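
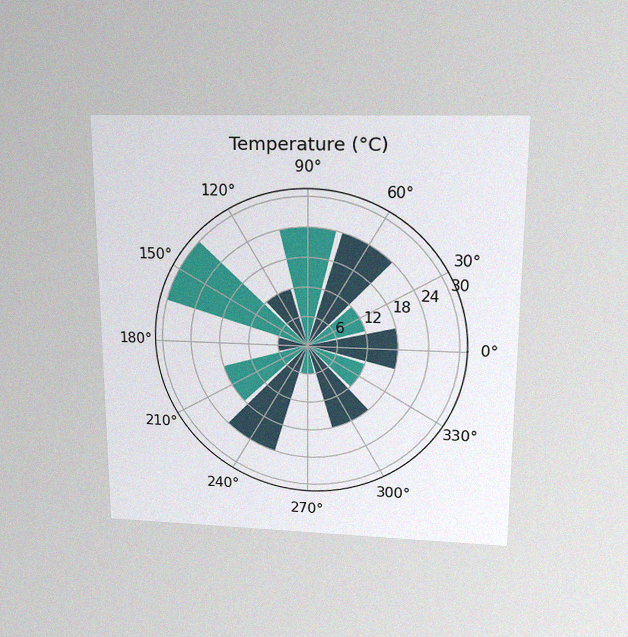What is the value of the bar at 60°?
24°C

The chart is viewed slightly from above, with some photo noise. The bar at 60° reaches 24°C on the radial axis.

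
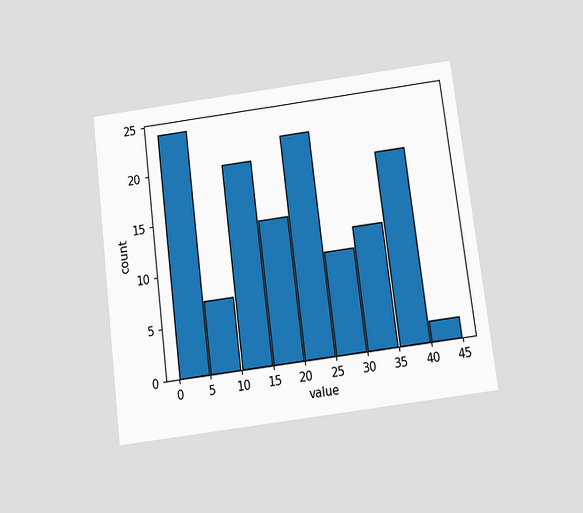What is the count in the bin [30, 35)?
The chart is tilted about 7° counter-clockwise and viewed slightly from below. The [30, 35) bin has height 12.

12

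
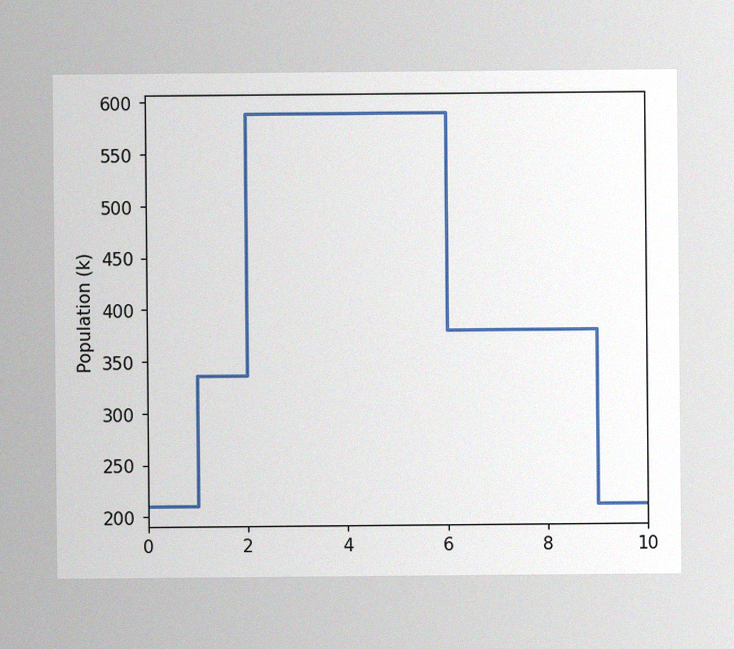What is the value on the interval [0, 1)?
The image has some photo noise and uneven lighting. On [0, 1) the step sits at 210k.

210k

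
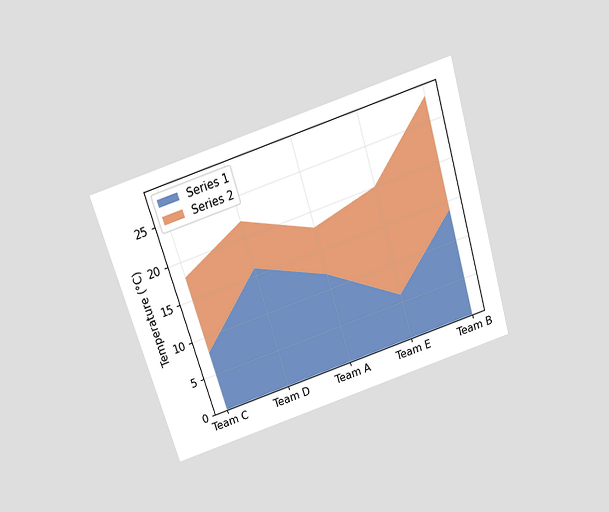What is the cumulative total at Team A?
The chart is tilted about 17° counter-clockwise and viewed slightly from above. The stacked total at Team A reaches 18°C.

18°C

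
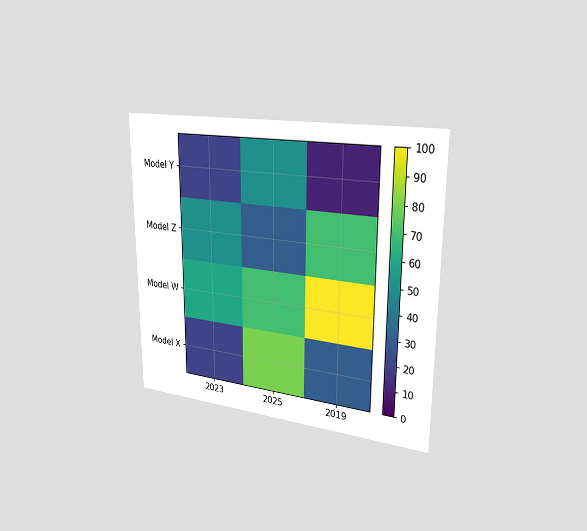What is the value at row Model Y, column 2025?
50

The chart is viewed slightly from the right. Matching cell (Model Y, 2025) against the colorbar gives 50.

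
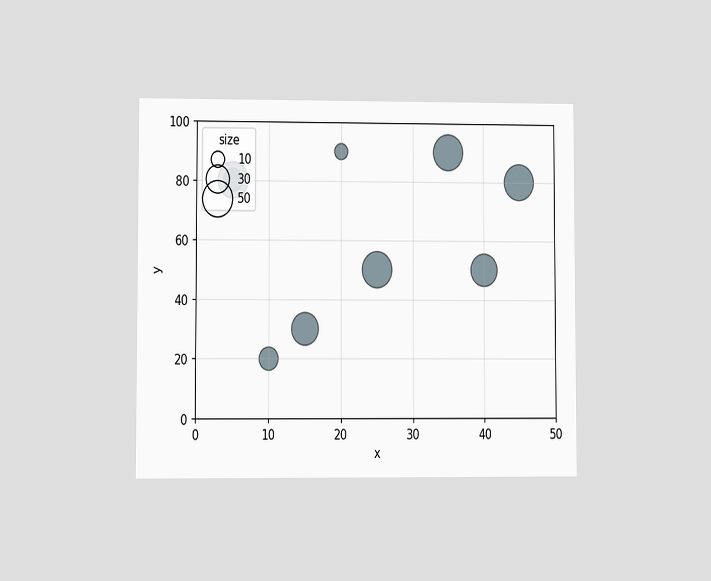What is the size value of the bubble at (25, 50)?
50

The chart is viewed at a slight angle. Matching the bubble at (25, 50) against the size legend gives 50.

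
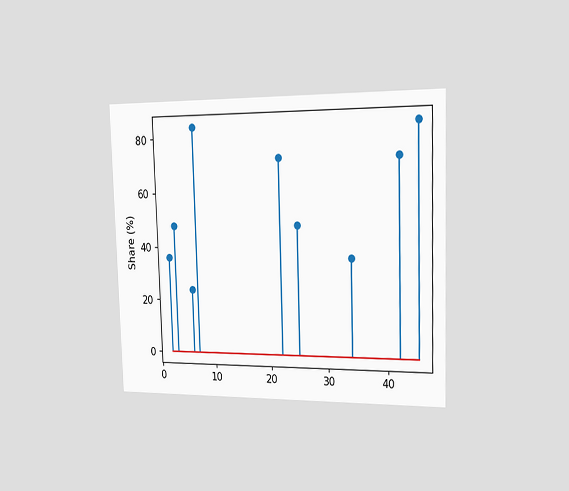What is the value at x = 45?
The chart is viewed slightly from the right. The stem at x=45 reaches 84%.

84%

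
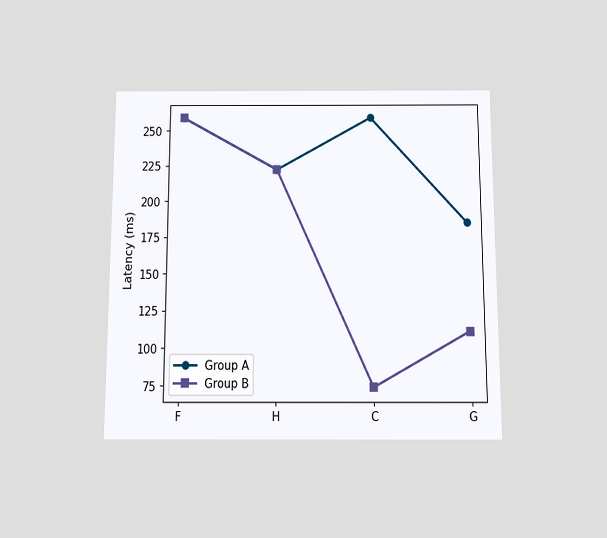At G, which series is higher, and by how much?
The chart is viewed slightly from below. At G, Group A sits above the other line by 74ms.

Group A, by 74ms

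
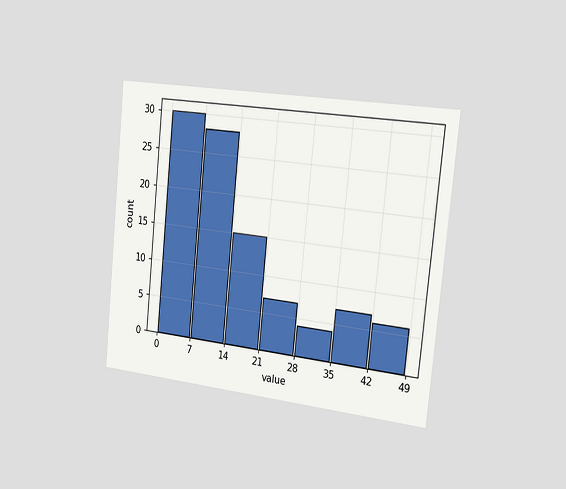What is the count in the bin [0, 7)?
30

The chart is tilted about 6° clockwise and viewed slightly from the right. The [0, 7) bin has height 30.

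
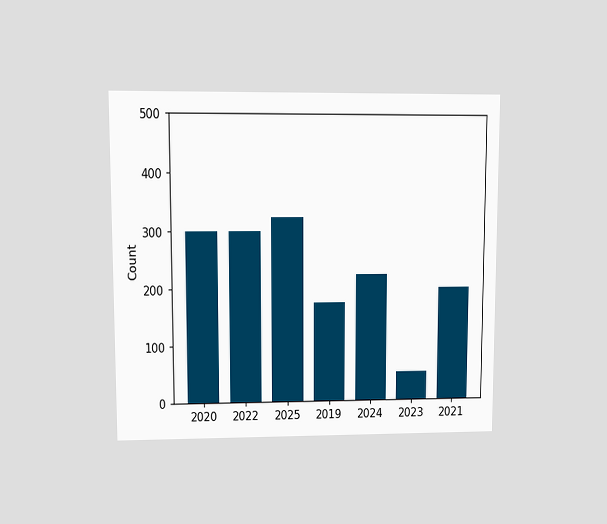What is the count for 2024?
The chart is viewed at a slight angle. Reading along the chart's y-axis, the 2024 bar reaches 225.

225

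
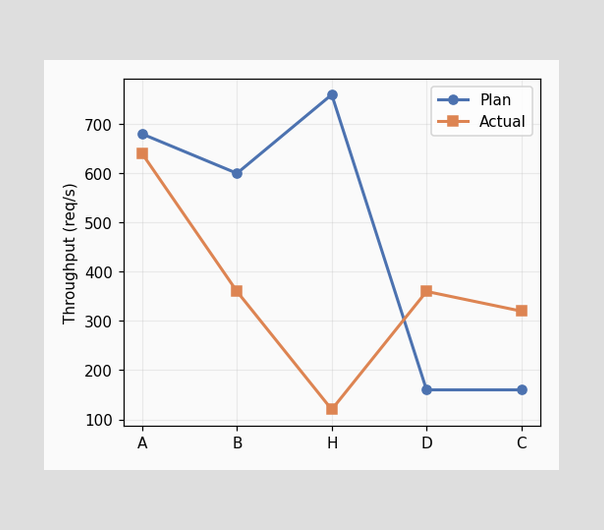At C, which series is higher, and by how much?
At C, Actual sits above the other line by 160req/s.

Actual, by 160req/s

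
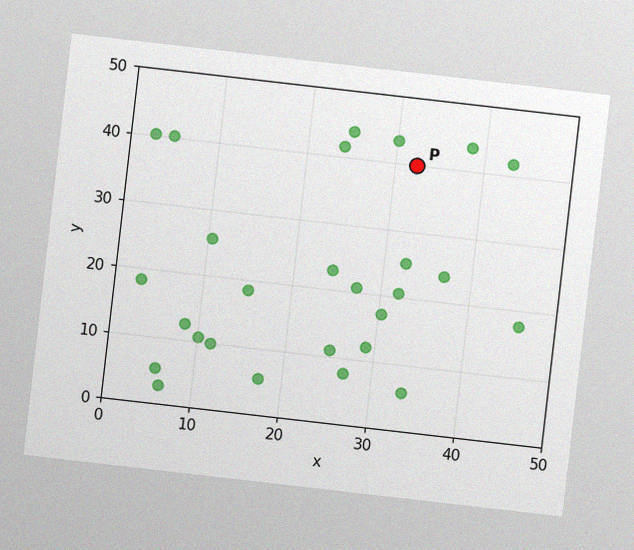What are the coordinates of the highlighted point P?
(32.5, 40)

The chart is tilted about 7° clockwise, with some photo noise. Following the gridlines from P to each axis, P sits at (32.5, 40).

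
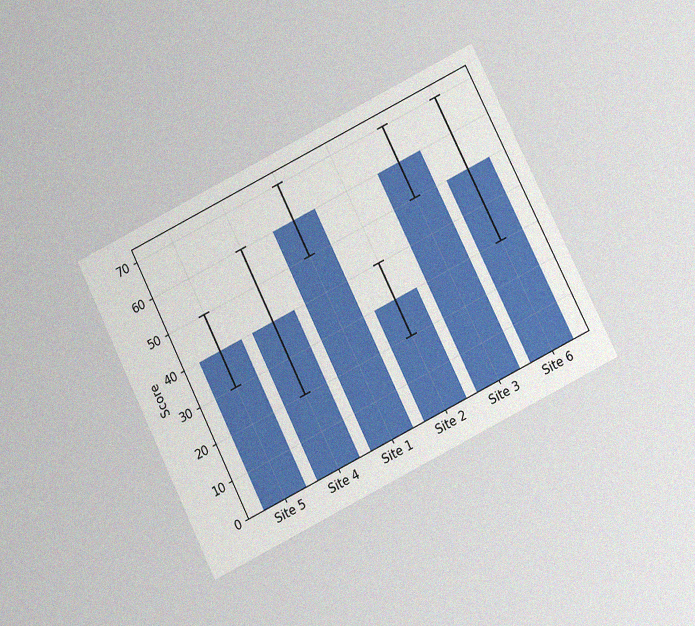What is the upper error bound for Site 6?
70

The chart is tilted about 26° counter-clockwise and viewed slightly from below, with some photo noise. The Site 6 bar's upper whisker reaches 70.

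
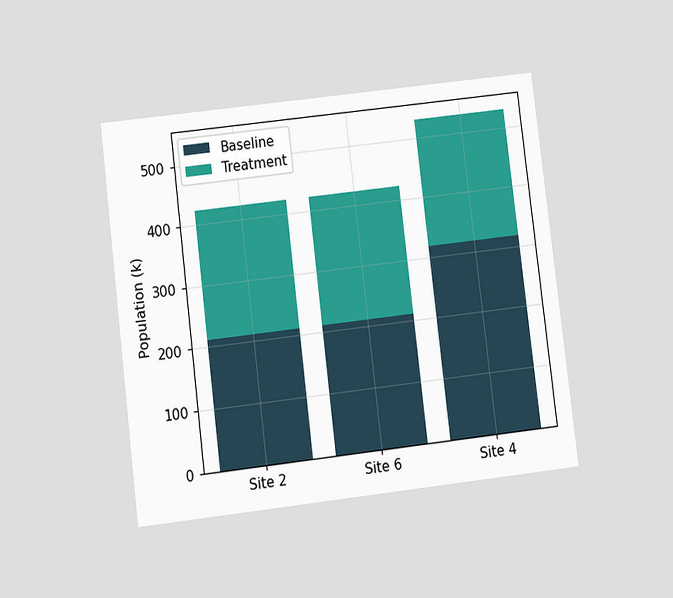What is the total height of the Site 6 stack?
The chart is tilted about 7° counter-clockwise and viewed slightly from below. The Site 6 stack's top reaches 424k on the y-axis.

424k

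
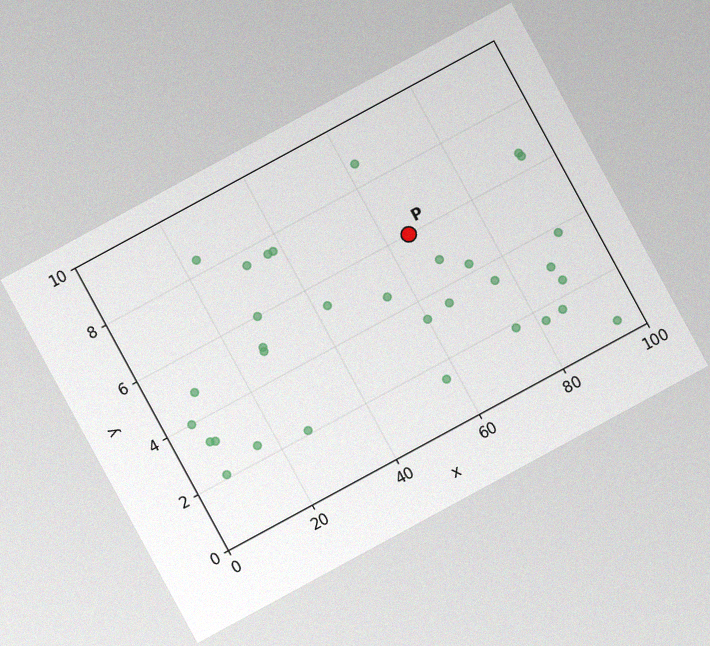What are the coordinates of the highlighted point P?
The chart is tilted about 28° counter-clockwise, with some photo noise. Following the gridlines from P to each axis, P sits at (65, 6).

(65, 6)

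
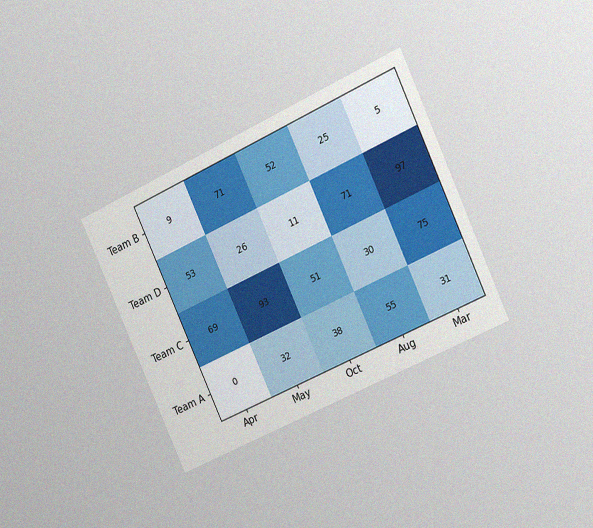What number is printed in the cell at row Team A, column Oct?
The chart is tilted about 25° counter-clockwise and viewed slightly from the right, with some photo noise. The (Team A, Oct) cell reads 38.

38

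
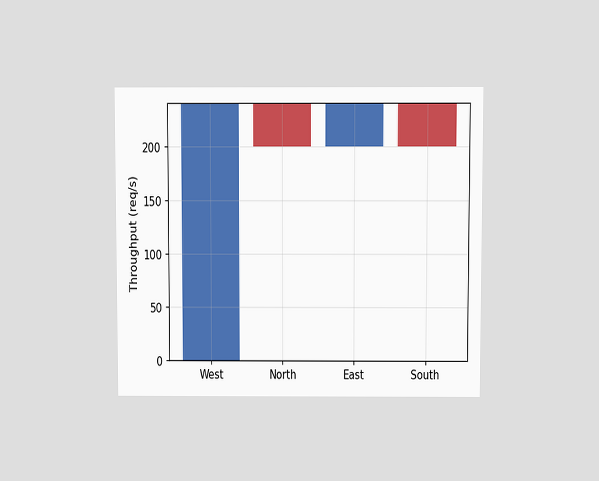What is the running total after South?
200req/s

The chart is viewed slightly from above. After South the running total reaches 200req/s.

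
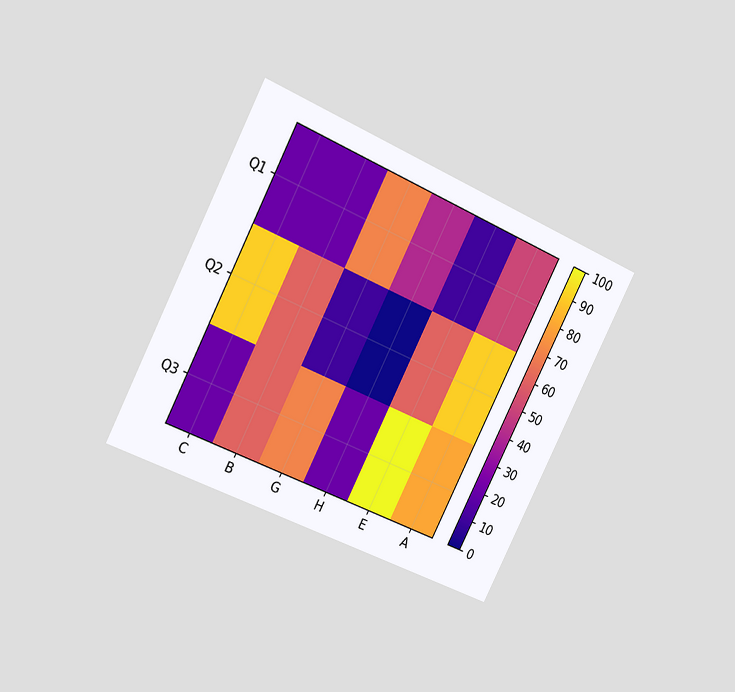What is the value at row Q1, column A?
50

The chart is tilted about 27° clockwise and viewed slightly from the left. Matching cell (Q1, A) against the colorbar gives 50.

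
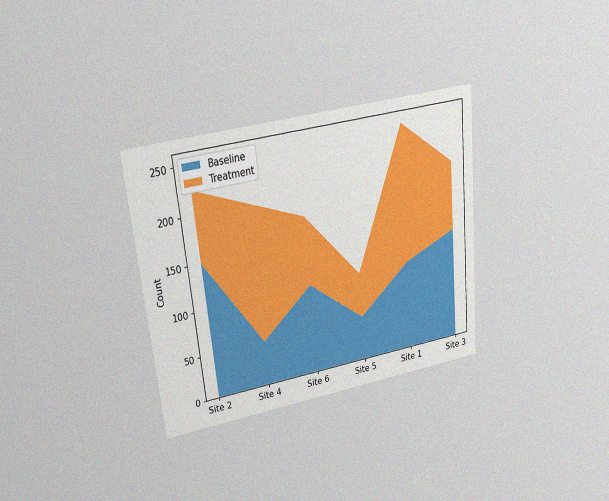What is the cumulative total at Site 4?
The chart is tilted about 6° counter-clockwise and viewed slightly from above, with some photo noise. The stacked total at Site 4 reaches 200.

200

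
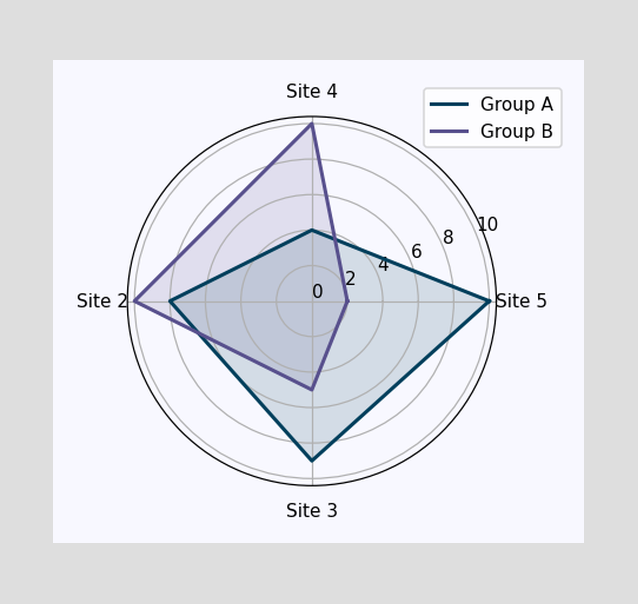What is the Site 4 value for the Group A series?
On the Site 4 axis, Group A reaches 4.

4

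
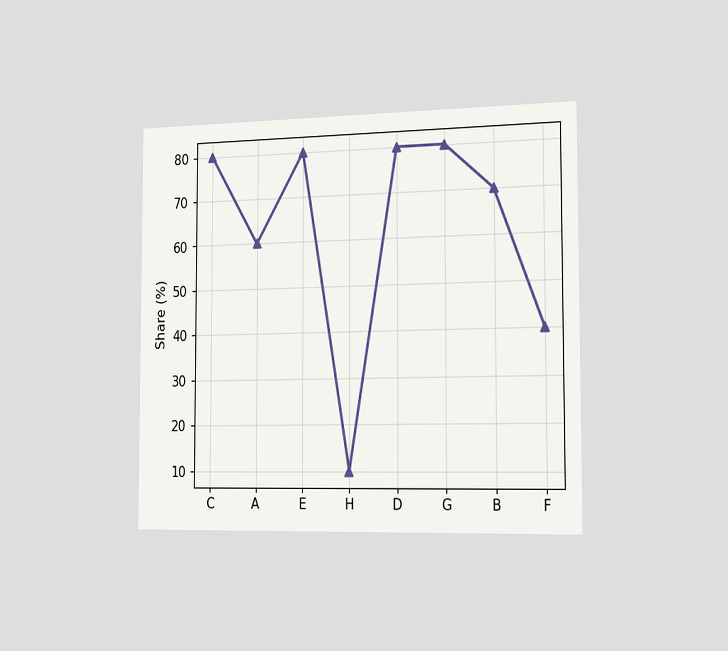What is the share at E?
The chart is viewed slightly from the right. At E, the line is at 80%.

80%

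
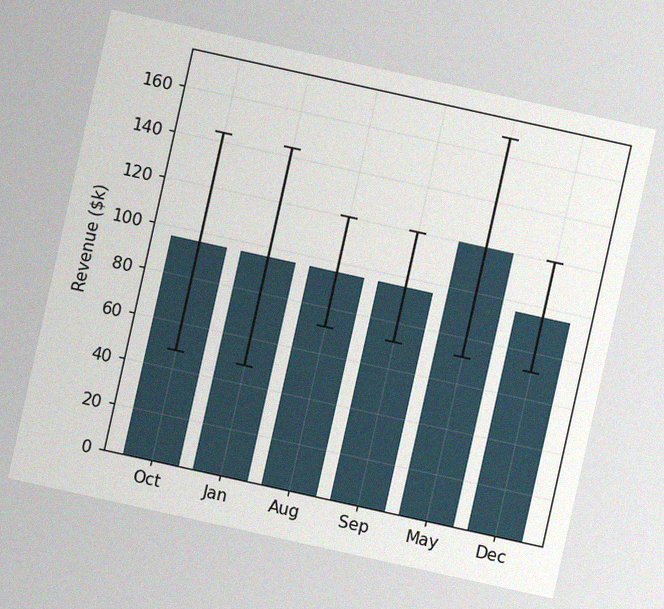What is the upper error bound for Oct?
The chart is tilted about 12° clockwise, with some photo noise. The Oct bar's upper whisker reaches $144k.

$144k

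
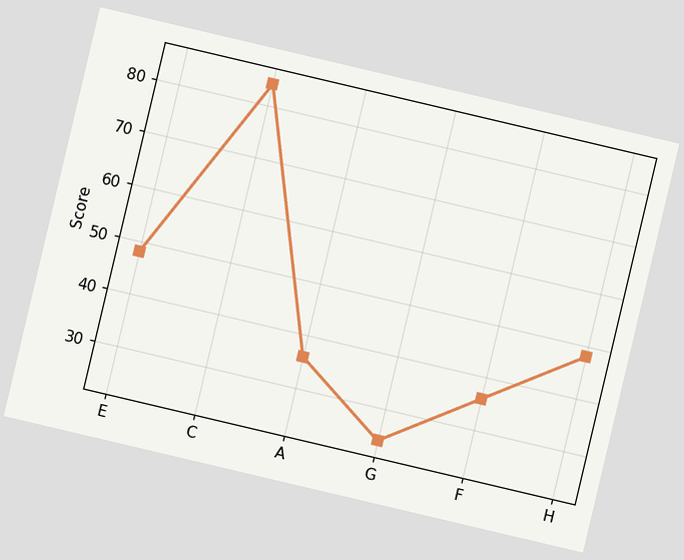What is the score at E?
48

The chart is tilted about 13° clockwise. At E, the line is at 48.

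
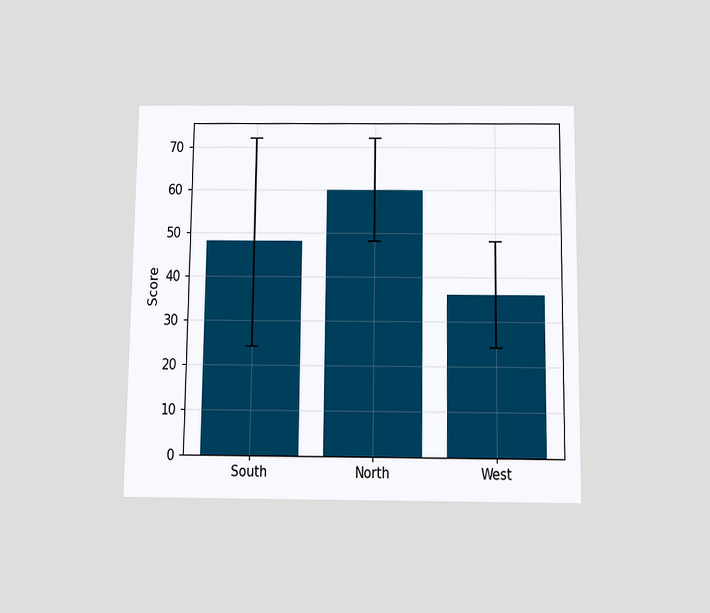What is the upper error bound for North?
72

The chart is viewed slightly from below. The North bar's upper whisker reaches 72.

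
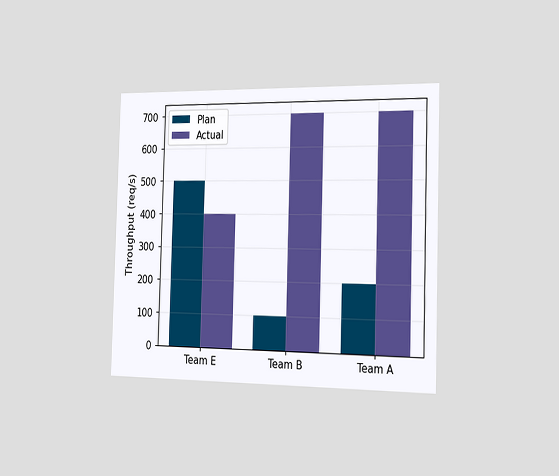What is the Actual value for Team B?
The chart is viewed slightly from the right. The Actual bar at Team B reaches 700req/s on the y-axis.

700req/s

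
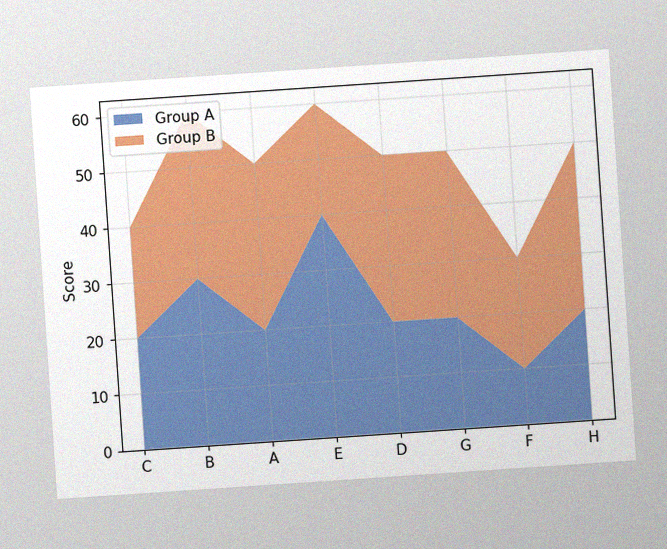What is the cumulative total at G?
The chart is tilted about 4° counter-clockwise, with some photo noise. The stacked total at G reaches 50.

50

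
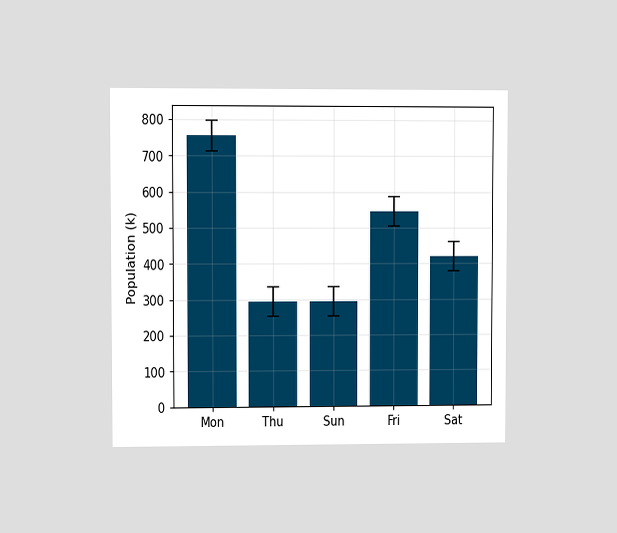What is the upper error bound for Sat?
The chart is viewed at a slight angle. The Sat bar's upper whisker reaches 462k.

462k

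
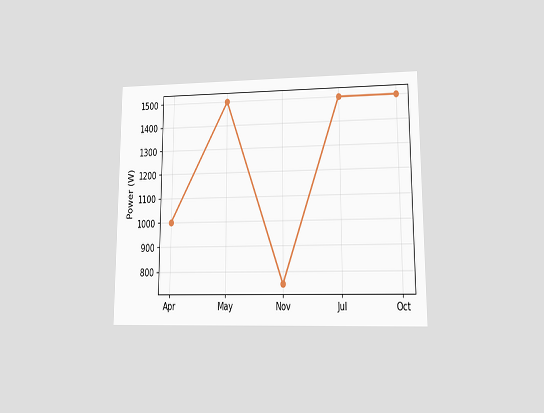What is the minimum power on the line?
The chart is viewed at a slight angle. The lowest point is at Nov, and reading across to the y-axis gives 750W.

750W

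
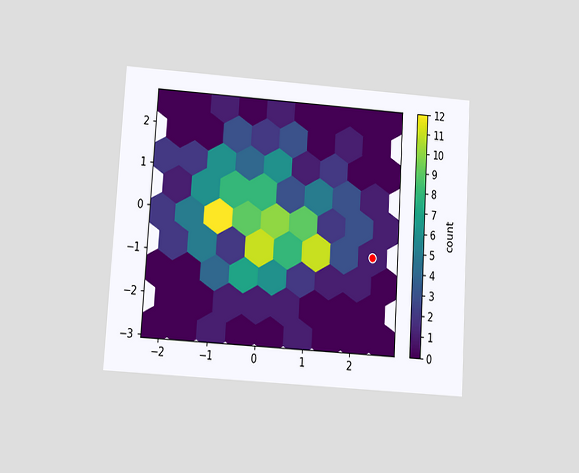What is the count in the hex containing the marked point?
The chart is tilted about 4° clockwise and viewed at a slight angle. The marked hex reads 1 on the colorbar.

1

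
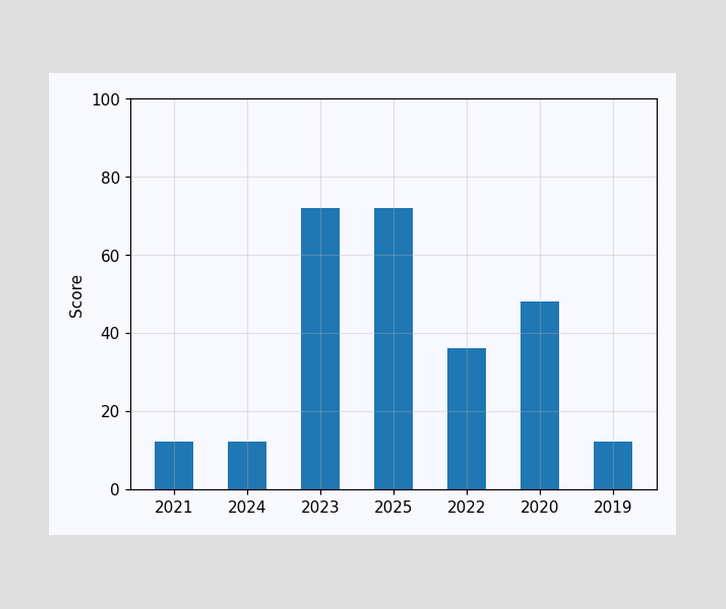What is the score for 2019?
12

Reading along the chart's y-axis, the 2019 bar reaches 12.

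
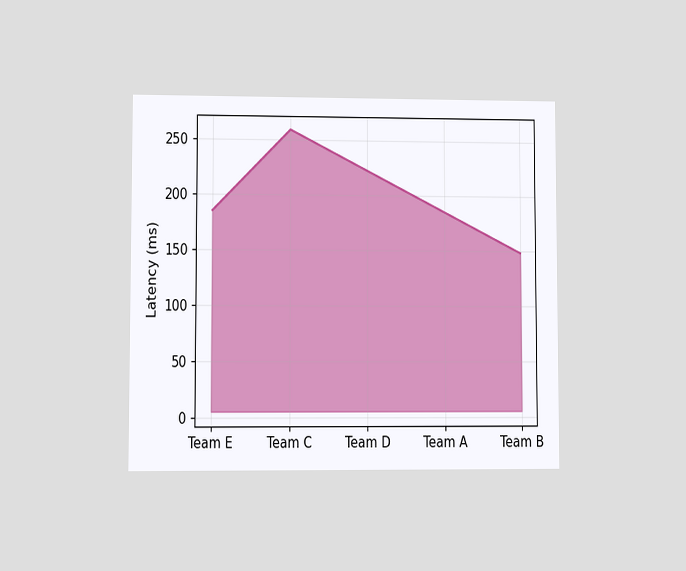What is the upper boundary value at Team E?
The chart is viewed at a slight angle. At Team E the upper boundary is at 185ms.

185ms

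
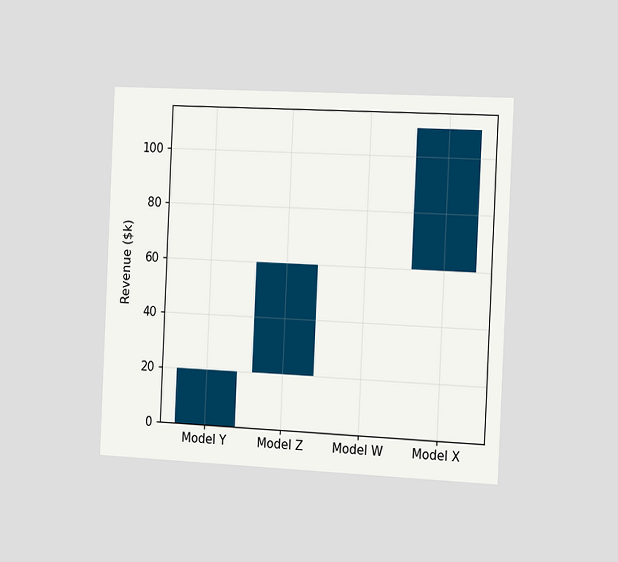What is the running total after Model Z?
The chart is tilted about 3° clockwise and viewed slightly from the right. After Model Z the running total reaches $60k.

$60k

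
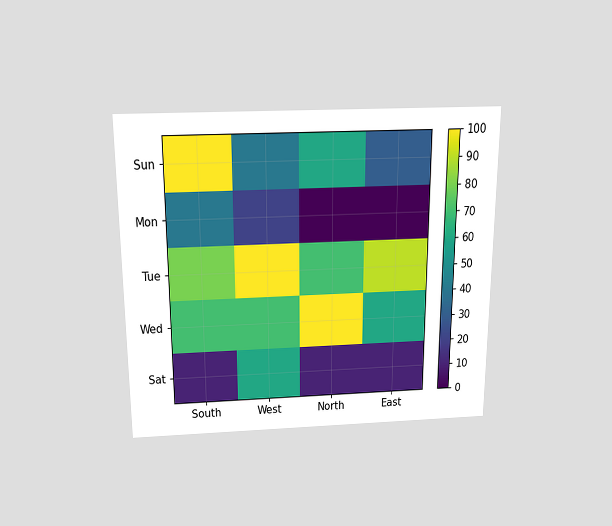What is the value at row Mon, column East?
0

The chart is viewed slightly from above. Matching cell (Mon, East) against the colorbar gives 0.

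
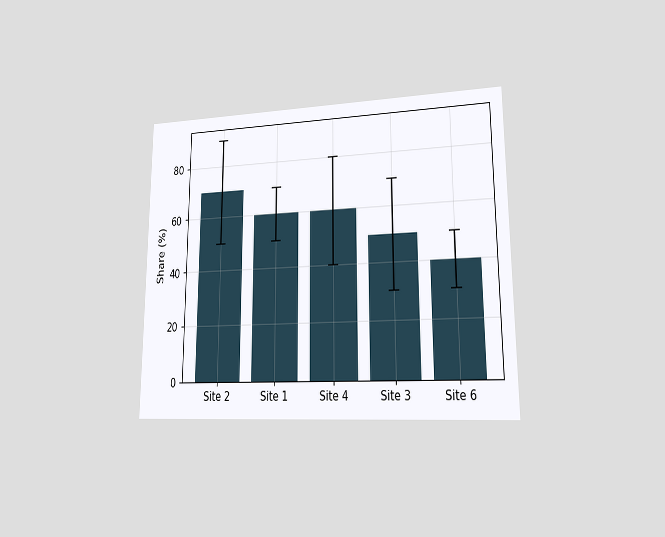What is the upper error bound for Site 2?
The chart is viewed at a slight angle. The Site 2 bar's upper whisker reaches 90%.

90%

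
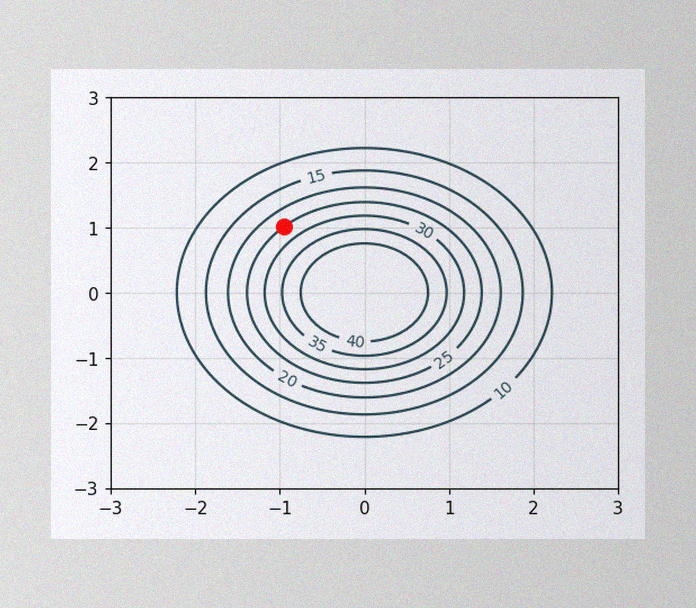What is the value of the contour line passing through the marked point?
The image has some photo noise and uneven lighting. The marked point sits on the contour labelled 25.

25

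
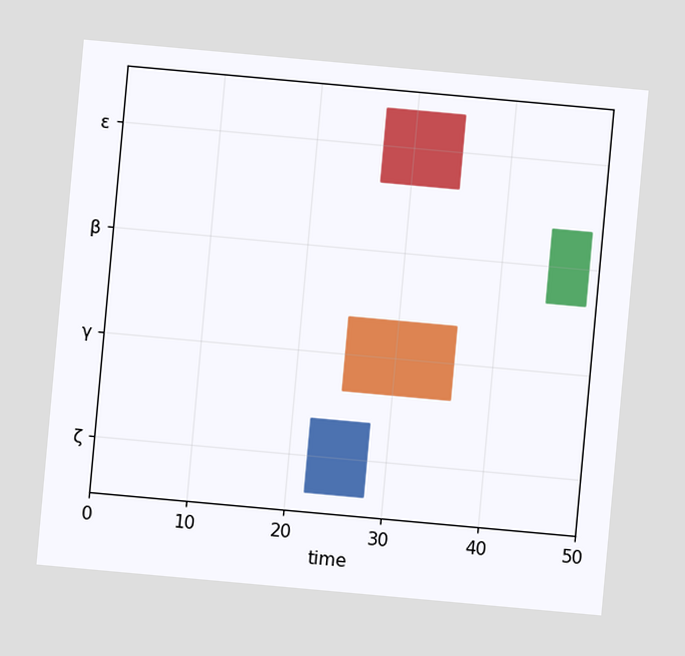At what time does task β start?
45

The chart is tilted about 5° clockwise. The β bar begins at t=45.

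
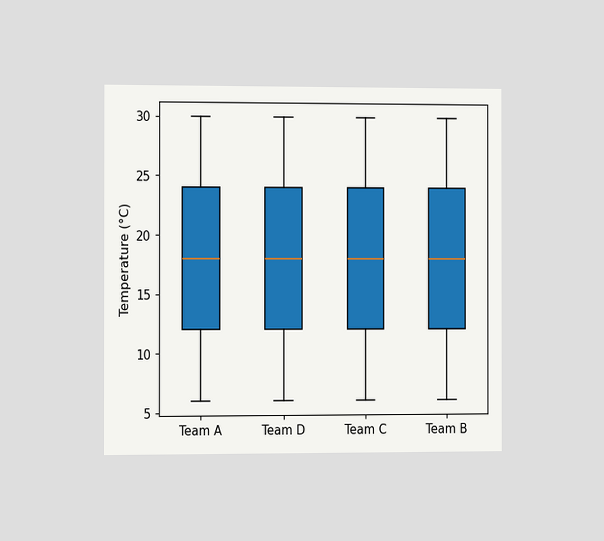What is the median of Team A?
The chart is viewed slightly from the left. The median line in the Team A box sits at 18°C.

18°C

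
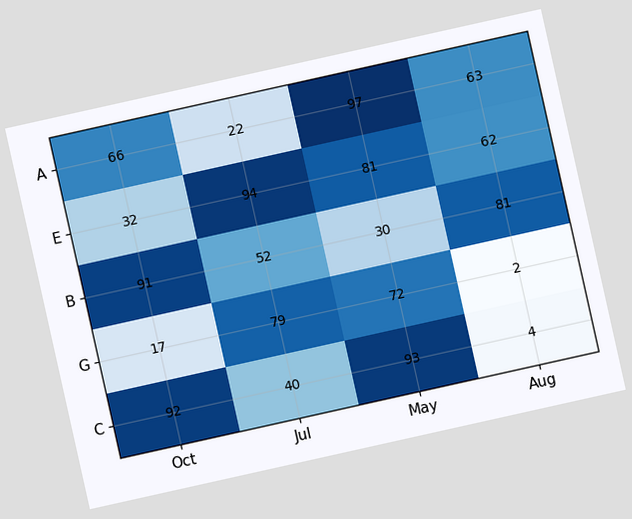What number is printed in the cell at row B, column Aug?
The chart is tilted about 13° counter-clockwise. The (B, Aug) cell reads 81.

81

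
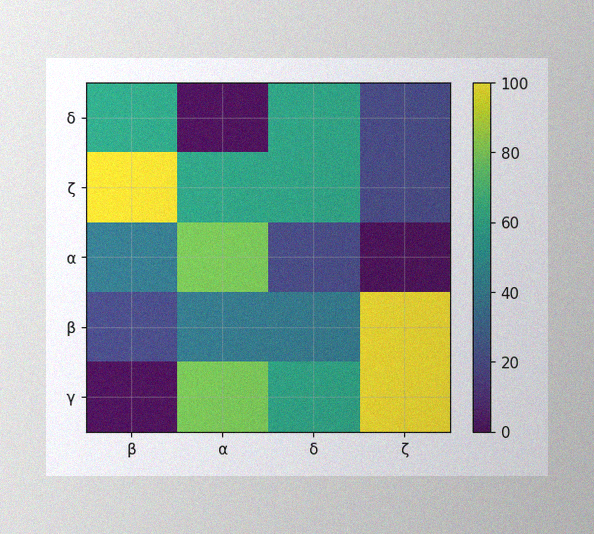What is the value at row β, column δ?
The image has some photo noise and uneven lighting. Matching cell (β, δ) against the colorbar gives 40.

40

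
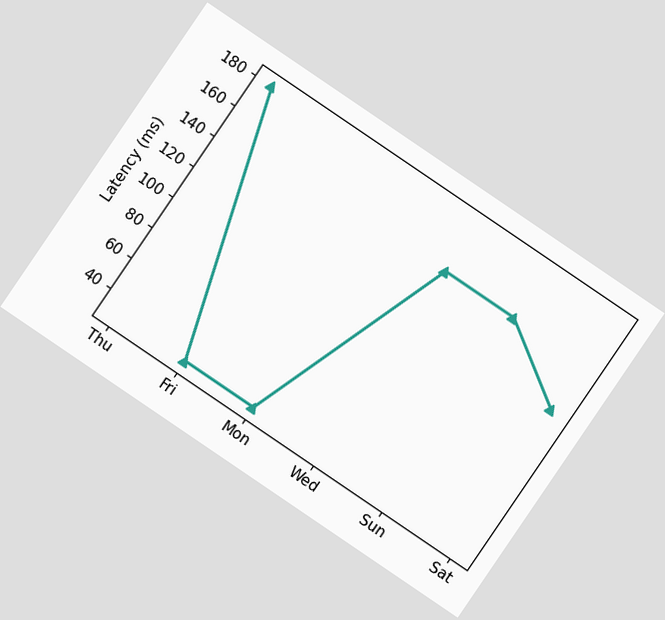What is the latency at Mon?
30ms

The chart is tilted about 34° clockwise. At Mon, the line is at 30ms.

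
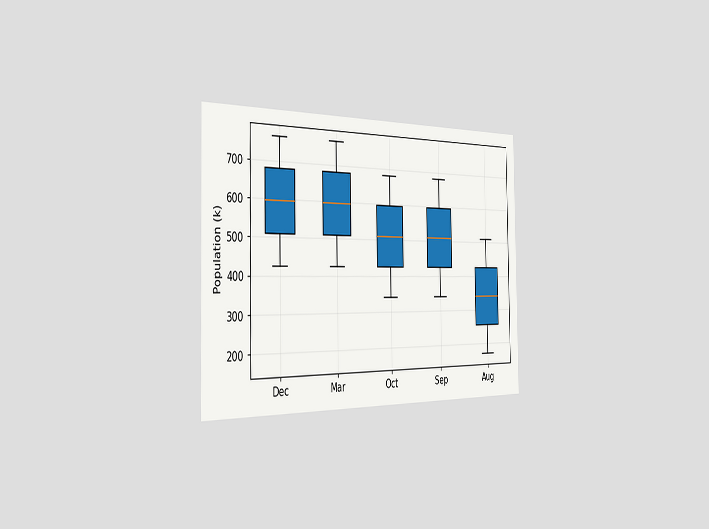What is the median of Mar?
595k

The chart is viewed slightly from the left. The median line in the Mar box sits at 595k.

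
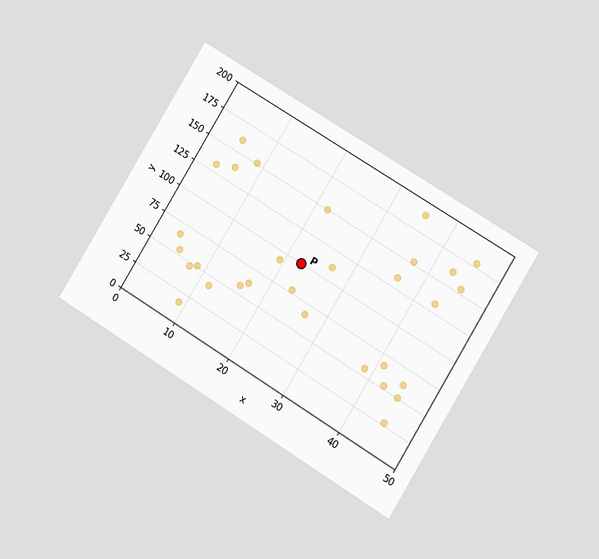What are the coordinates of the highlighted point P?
The chart is tilted about 31° clockwise and viewed at a slight angle. Following the gridlines from P to each axis, P sits at (22.5, 100).

(22.5, 100)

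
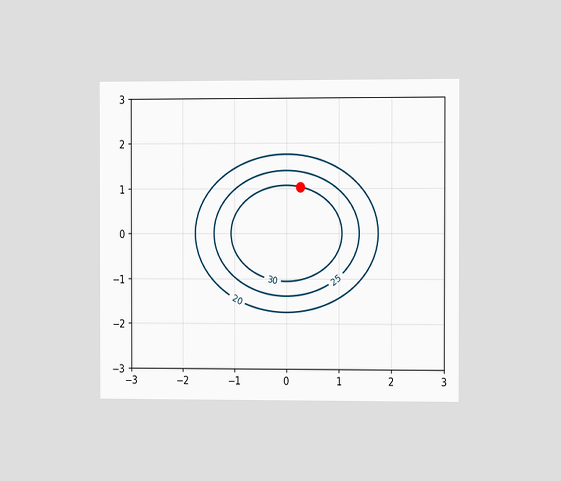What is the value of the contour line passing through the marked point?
30

The chart is viewed at a slight angle. The marked point sits on the contour labelled 30.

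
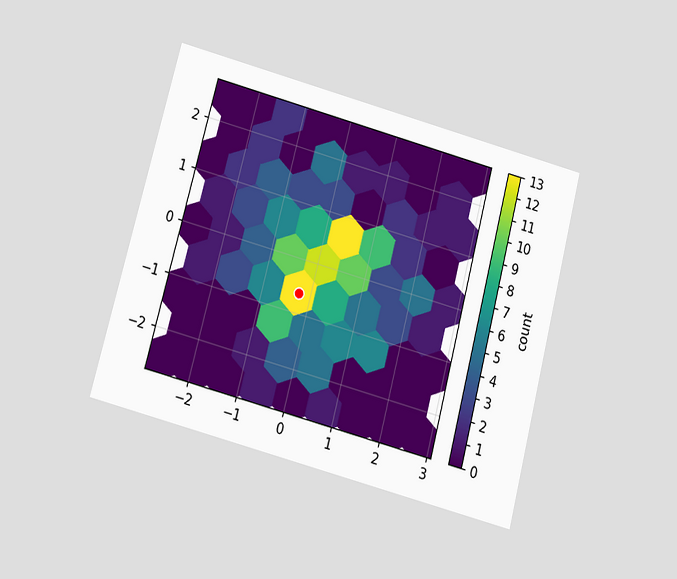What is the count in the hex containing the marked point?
The chart is tilted about 15° clockwise and viewed slightly from below. The marked hex reads 13 on the colorbar.

13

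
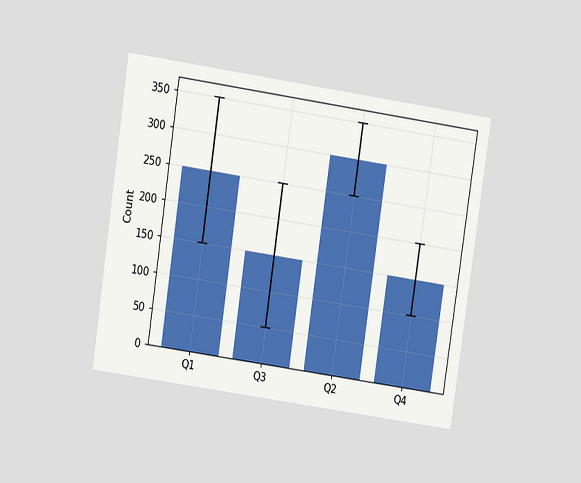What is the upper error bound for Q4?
200

The chart is tilted about 8° clockwise and viewed at a slight angle. The Q4 bar's upper whisker reaches 200.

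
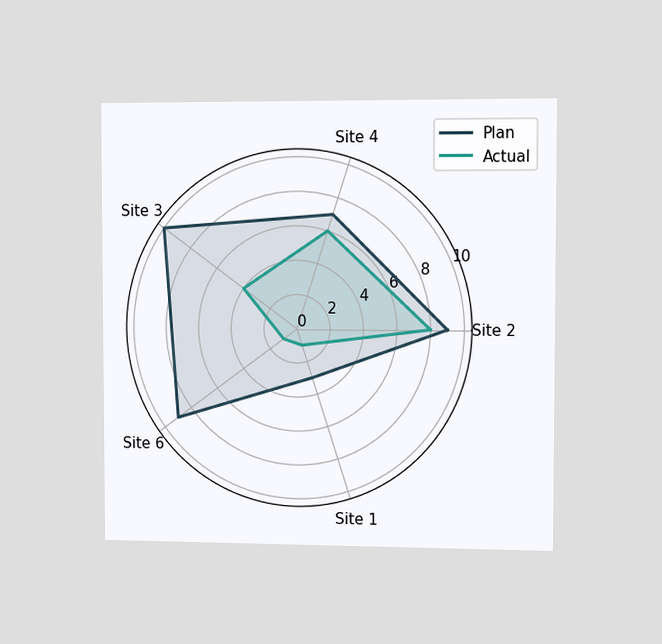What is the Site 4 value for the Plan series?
7

The chart is viewed slightly from the right. On the Site 4 axis, Plan reaches 7.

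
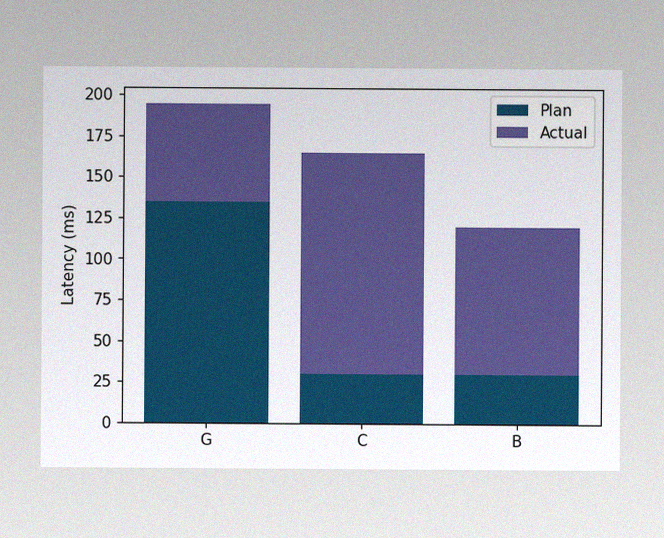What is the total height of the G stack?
The image has some photo noise and uneven lighting. The G stack's top reaches 195ms on the y-axis.

195ms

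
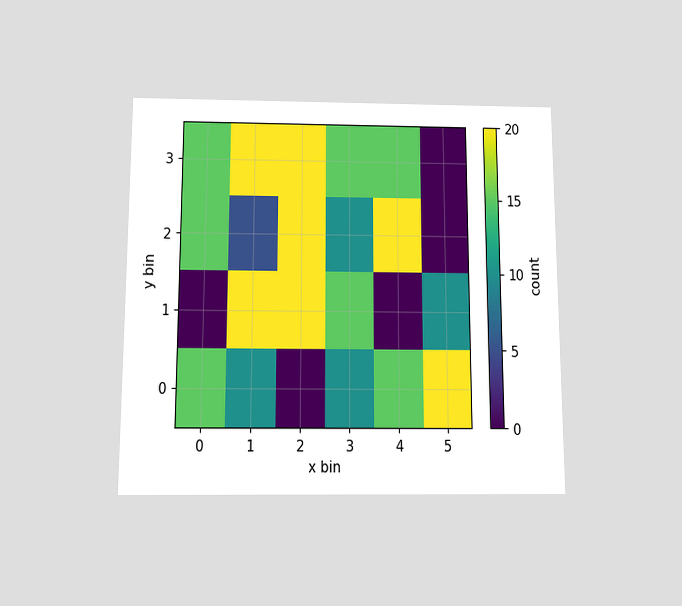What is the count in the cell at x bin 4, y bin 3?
15

The chart is viewed slightly from below. Matching the cell (4, 3) against the colorbar gives 15.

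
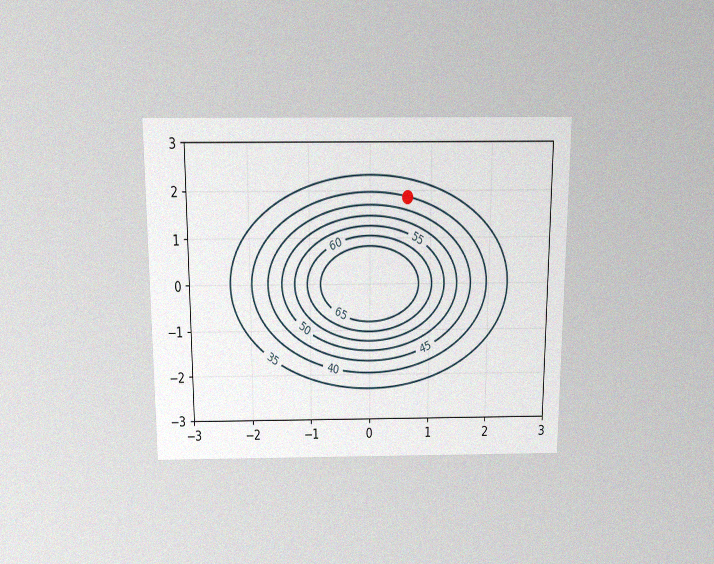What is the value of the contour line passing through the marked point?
The chart is viewed slightly from above, with some photo noise. The marked point sits on the contour labelled 40.

40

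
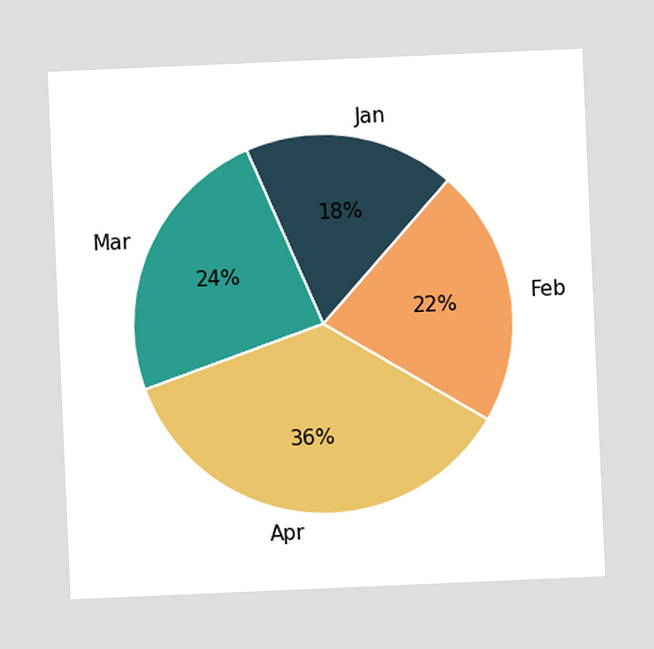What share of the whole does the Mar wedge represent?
The chart is tilted about 2° counter-clockwise. The Mar slice takes up 24% of the pie.

24%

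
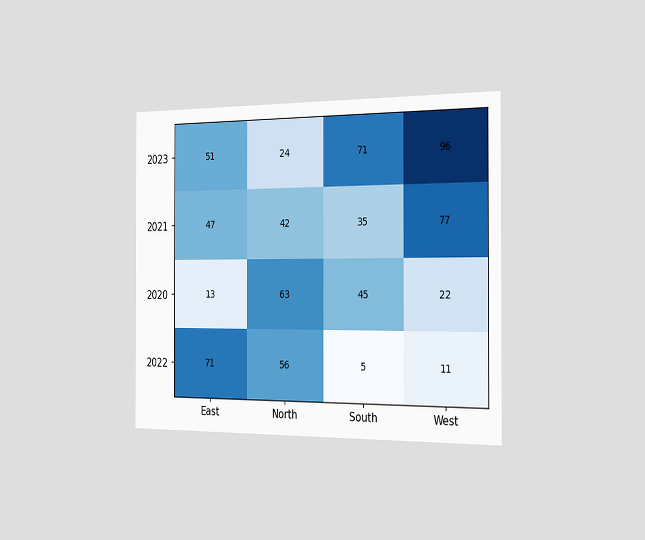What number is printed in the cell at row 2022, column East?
The chart is viewed slightly from the right. The (2022, East) cell reads 71.

71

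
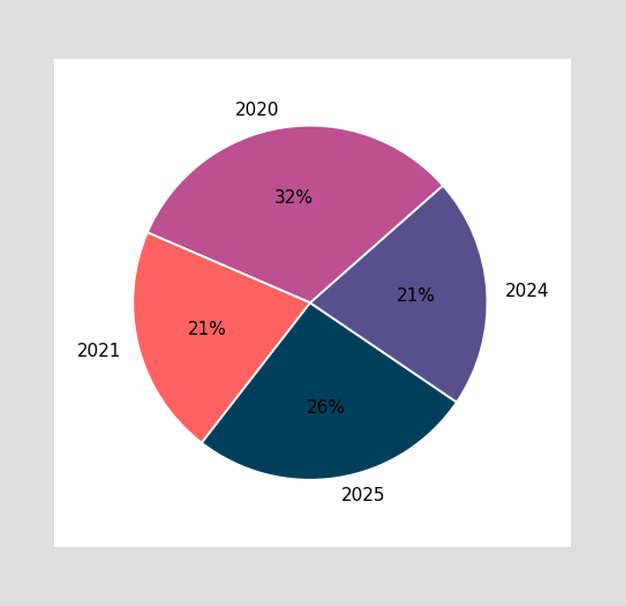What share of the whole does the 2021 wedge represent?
21%

The 2021 slice takes up 21% of the pie.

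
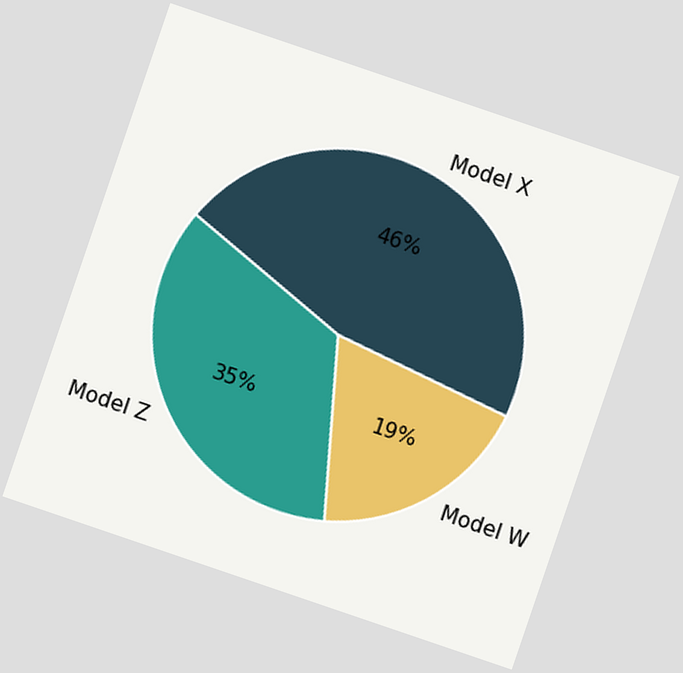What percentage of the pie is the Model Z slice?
The chart is tilted about 19° clockwise. The Model Z slice takes up 35% of the pie.

35%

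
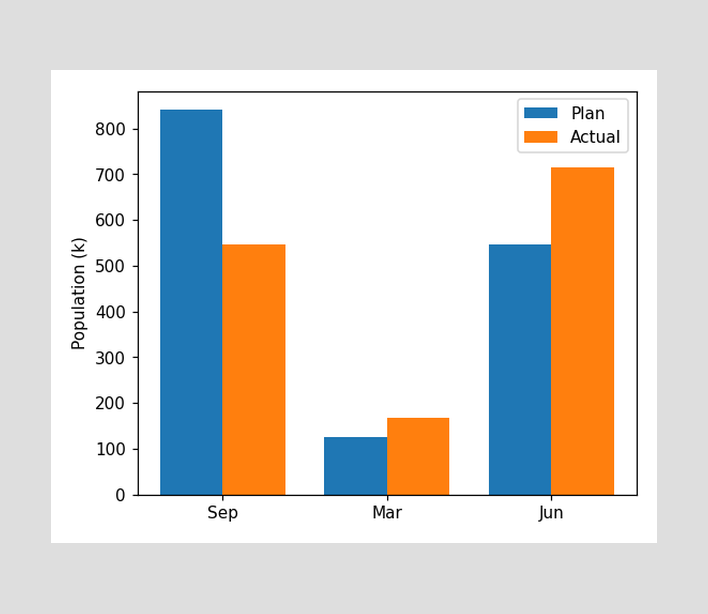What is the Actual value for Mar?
The Actual bar at Mar reaches 168k on the y-axis.

168k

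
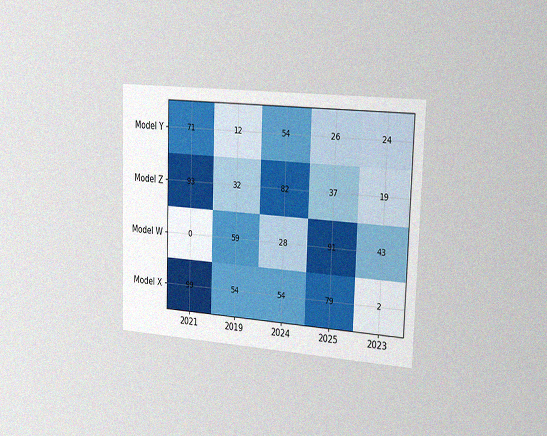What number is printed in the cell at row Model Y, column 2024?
The chart is viewed slightly from the right, with some photo noise. The (Model Y, 2024) cell reads 54.

54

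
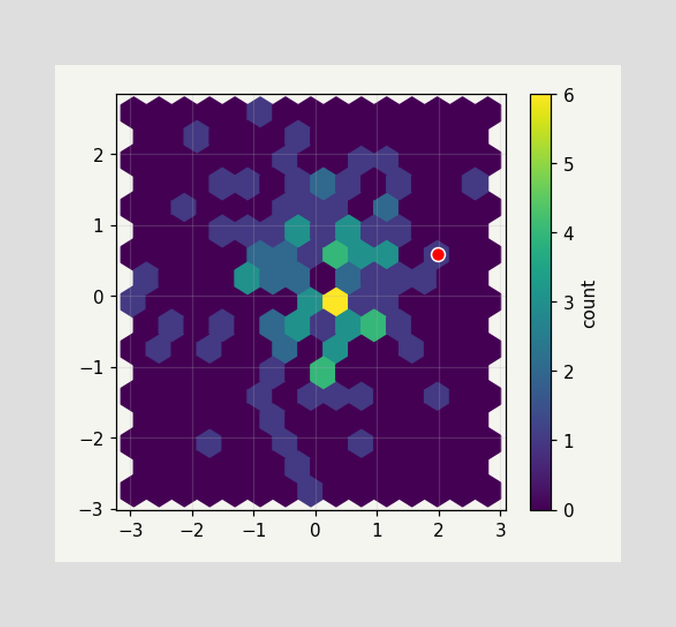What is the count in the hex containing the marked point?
The marked hex reads 1 on the colorbar.

1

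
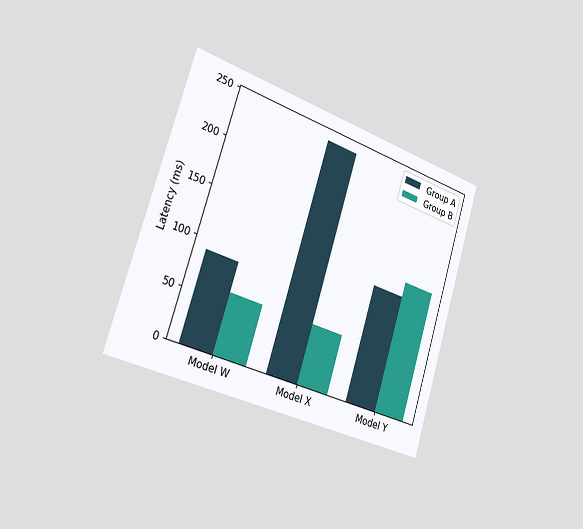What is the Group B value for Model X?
The chart is tilted about 17° clockwise and viewed slightly from the left. The Group B bar at Model X reaches 60ms on the y-axis.

60ms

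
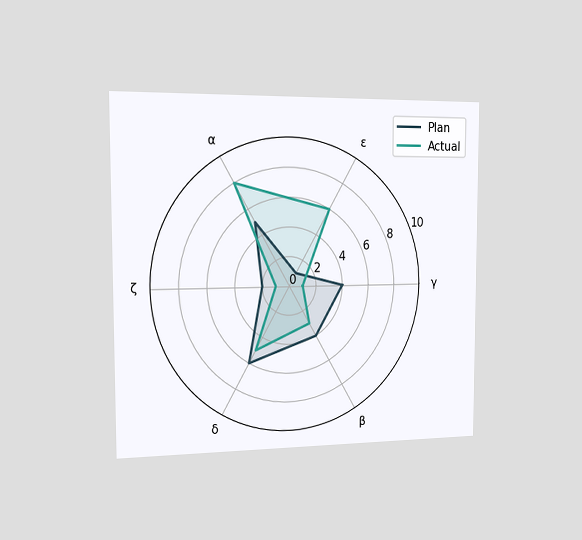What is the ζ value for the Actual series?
The chart is viewed slightly from the left. On the ζ axis, Actual reaches 1.

1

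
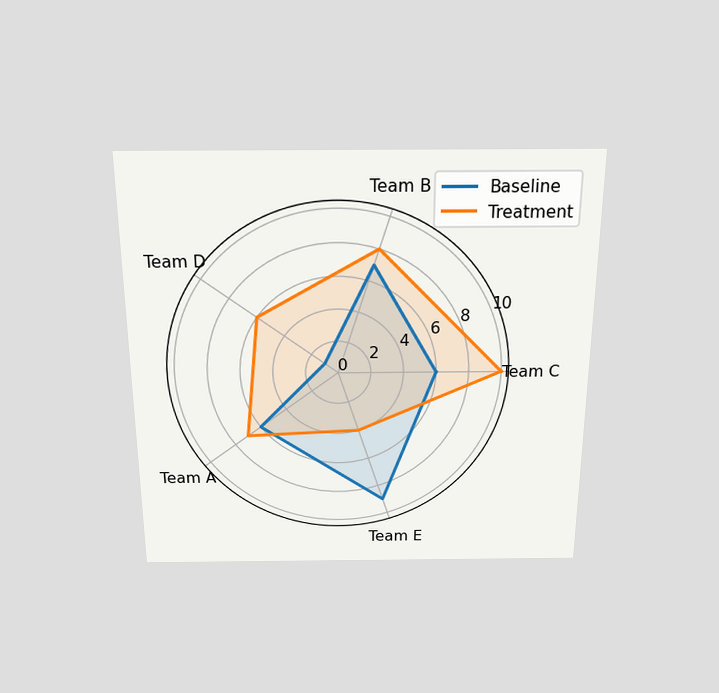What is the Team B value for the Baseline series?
7

The chart is viewed slightly from above. On the Team B axis, Baseline reaches 7.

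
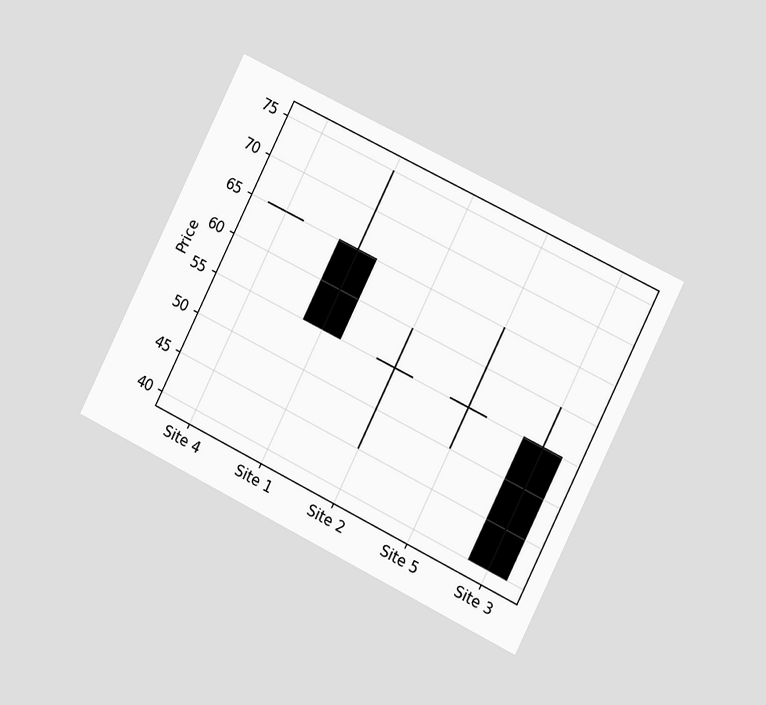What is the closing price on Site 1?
The chart is tilted about 26° clockwise and viewed at a slight angle. The Site 1 candle closes at 55.

55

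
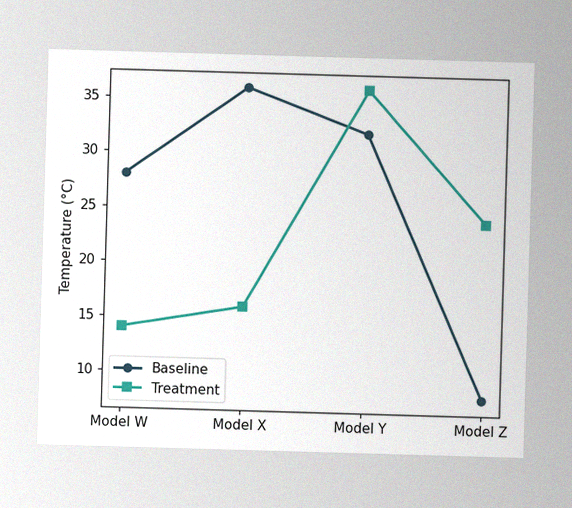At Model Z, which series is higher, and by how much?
The image has some photo noise and uneven lighting. At Model Z, Treatment sits above the other line by 16°C.

Treatment, by 16°C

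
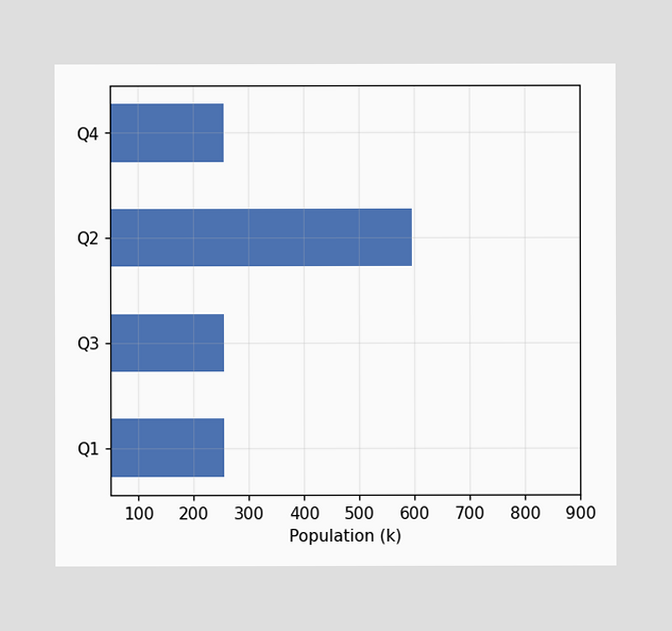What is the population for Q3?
Reading along the chart's x-axis, the Q3 bar reaches 255k.

255k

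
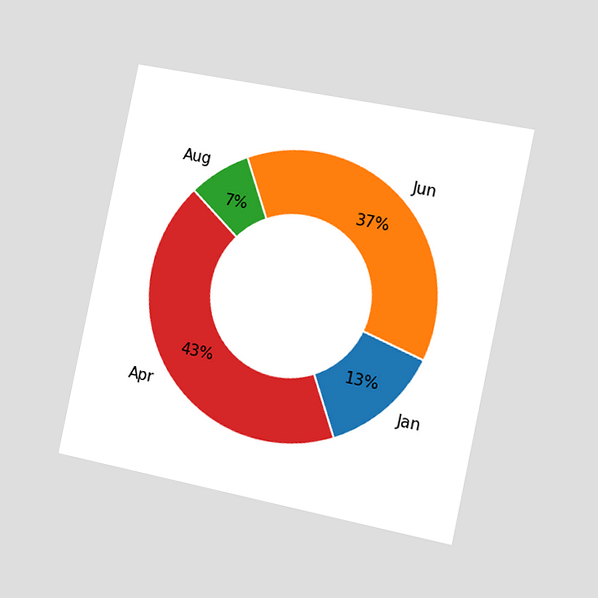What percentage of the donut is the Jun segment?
37%

The chart is tilted about 12° clockwise and viewed slightly from the right. The Jun segment takes up 37% of the ring.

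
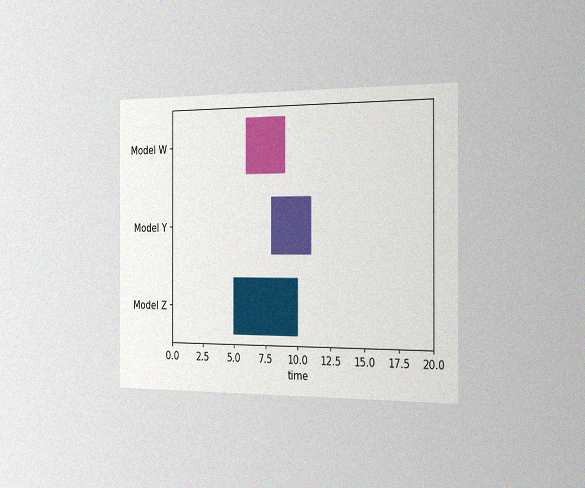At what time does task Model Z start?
The chart is viewed slightly from the right, with some photo noise. The Model Z bar begins at t=5.

5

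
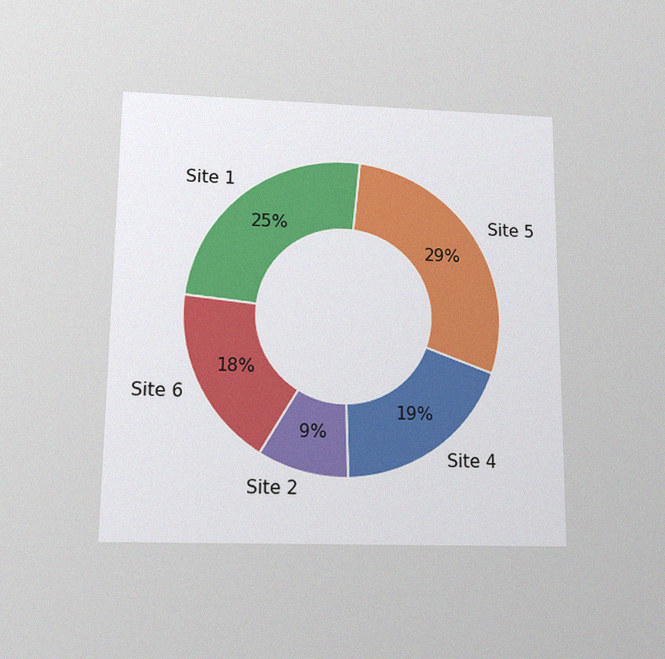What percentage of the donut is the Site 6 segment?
The chart is viewed slightly from below, with some photo noise. The Site 6 segment takes up 18% of the ring.

18%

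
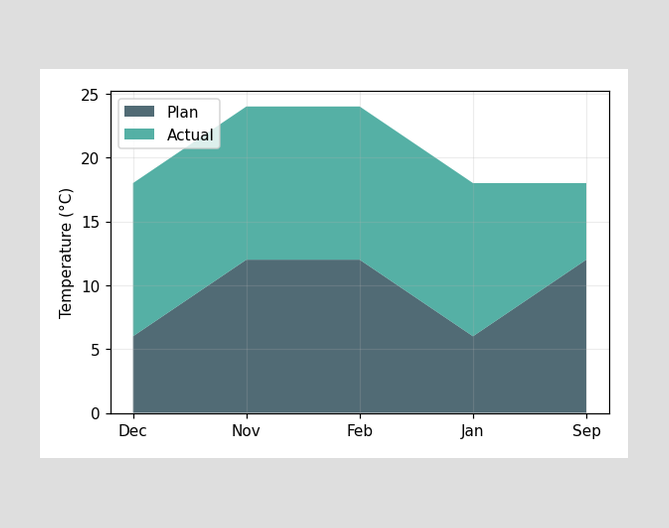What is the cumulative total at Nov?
24°C

The stacked total at Nov reaches 24°C.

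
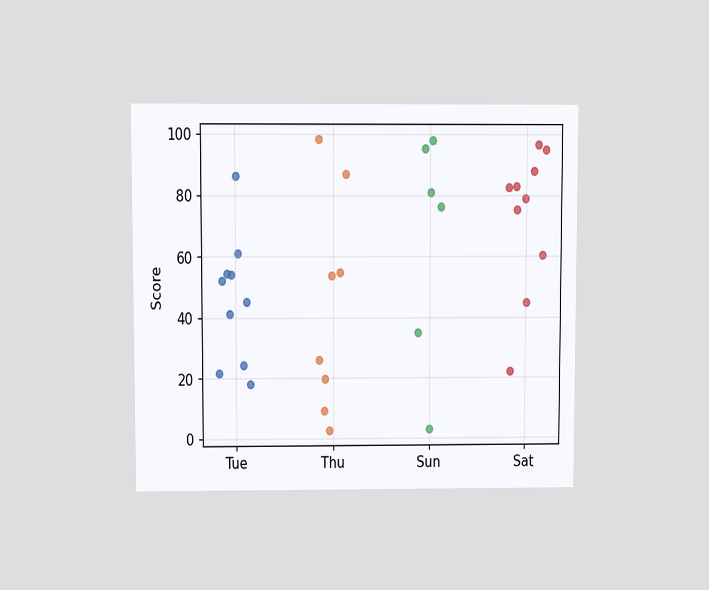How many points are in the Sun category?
The chart is viewed slightly from above. Counting the markers in the Sun column gives 6.

6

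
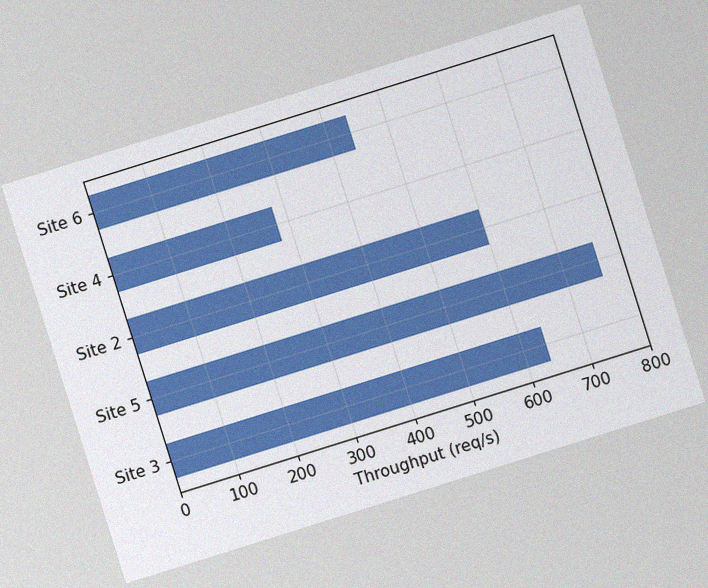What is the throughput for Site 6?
The chart is tilted about 17° counter-clockwise, with some photo noise. Reading along the chart's x-axis, the Site 6 bar reaches 440req/s.

440req/s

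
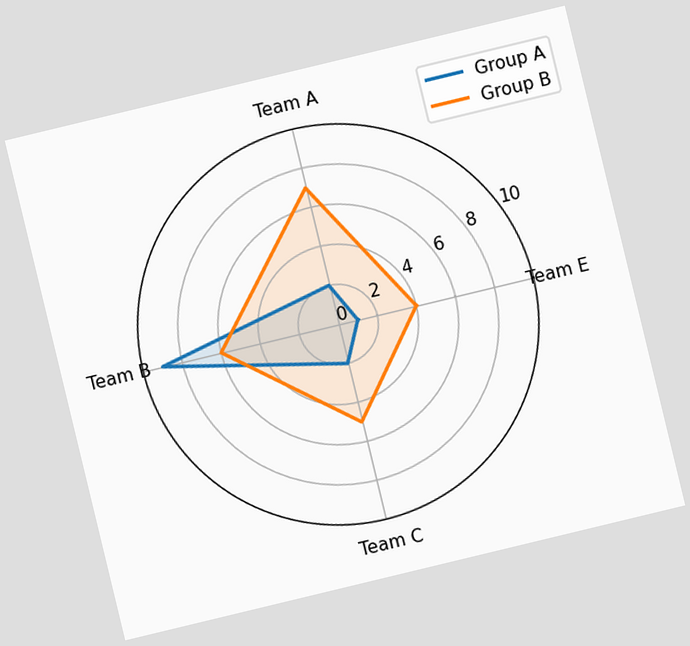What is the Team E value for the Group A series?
1

The chart is tilted about 14° counter-clockwise. On the Team E axis, Group A reaches 1.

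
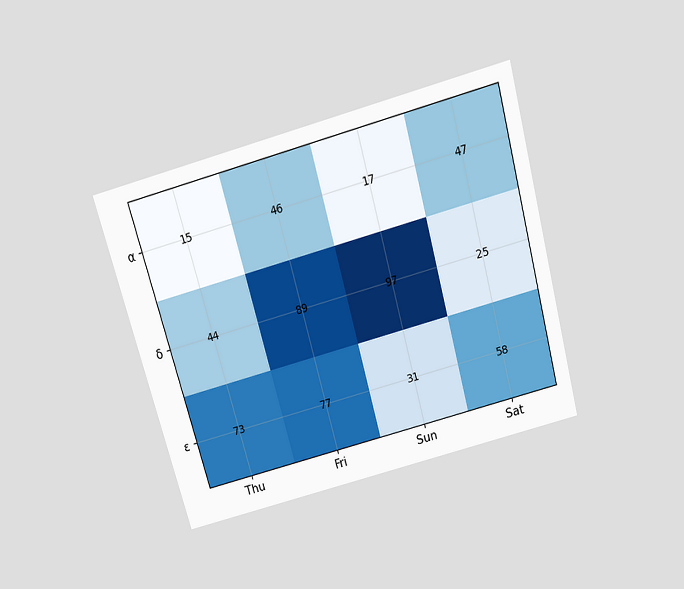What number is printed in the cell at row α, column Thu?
The chart is tilted about 15° counter-clockwise and viewed slightly from above. The (α, Thu) cell reads 15.

15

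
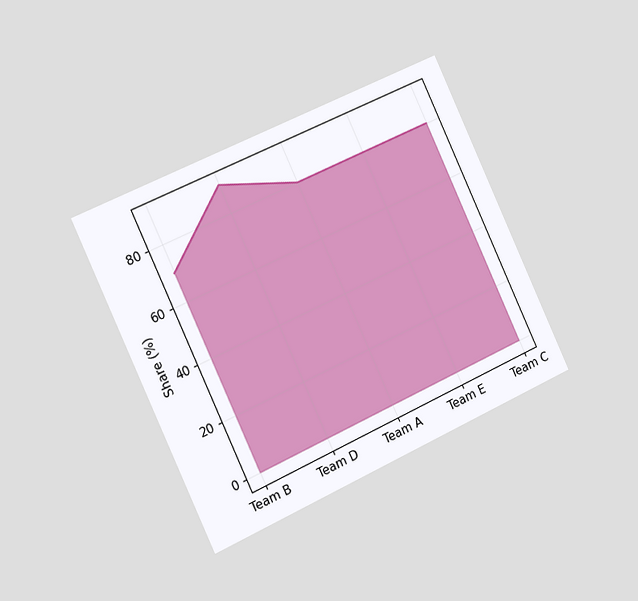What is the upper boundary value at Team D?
The chart is tilted about 25° counter-clockwise and viewed slightly from the left. At Team D the upper boundary is at 90%.

90%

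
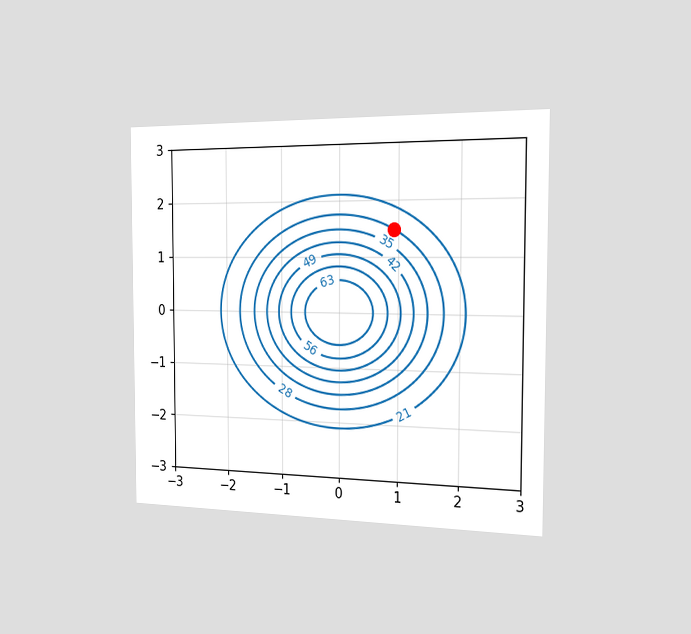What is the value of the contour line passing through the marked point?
The chart is viewed slightly from the right. The marked point sits on the contour labelled 28.

28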